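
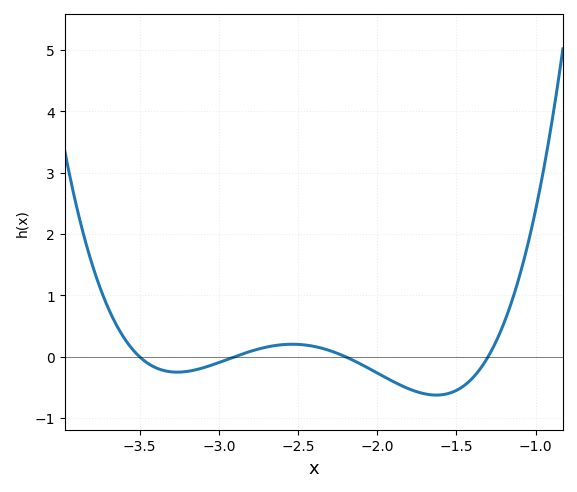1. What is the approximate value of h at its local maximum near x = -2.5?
0.204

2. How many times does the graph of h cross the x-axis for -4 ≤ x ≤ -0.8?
4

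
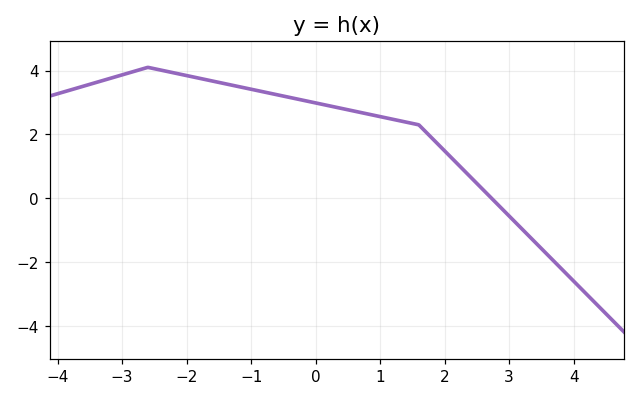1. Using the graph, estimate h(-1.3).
3.54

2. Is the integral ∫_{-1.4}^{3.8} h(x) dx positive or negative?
positive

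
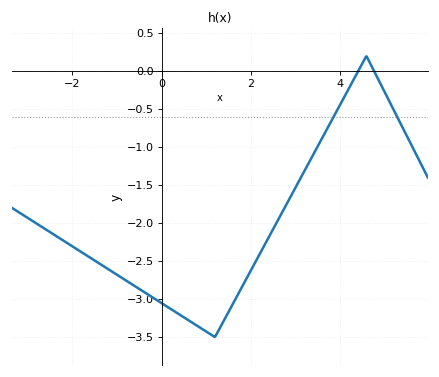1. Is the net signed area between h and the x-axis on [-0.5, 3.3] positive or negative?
negative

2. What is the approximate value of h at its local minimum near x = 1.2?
-3.5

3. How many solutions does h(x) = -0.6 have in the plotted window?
2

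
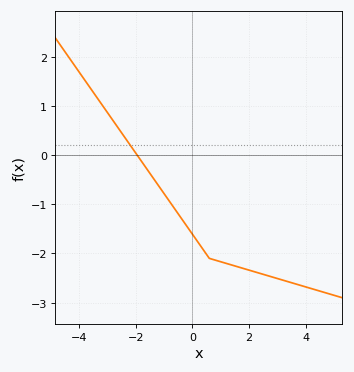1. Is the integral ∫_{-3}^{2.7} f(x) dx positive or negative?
negative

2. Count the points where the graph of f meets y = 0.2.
1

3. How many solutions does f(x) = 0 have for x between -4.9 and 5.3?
1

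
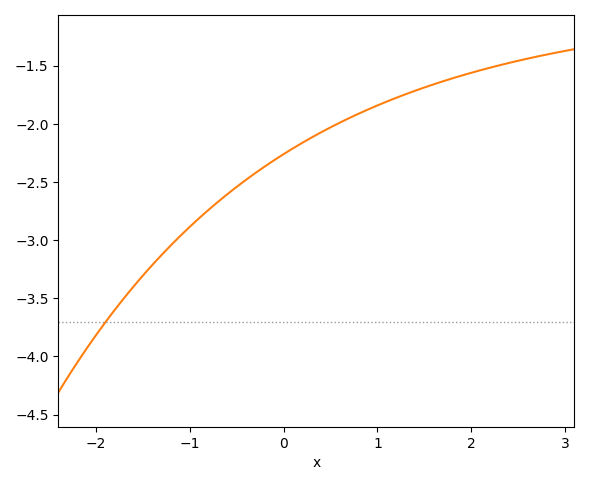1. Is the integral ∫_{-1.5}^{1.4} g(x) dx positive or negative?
negative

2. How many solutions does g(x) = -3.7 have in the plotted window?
1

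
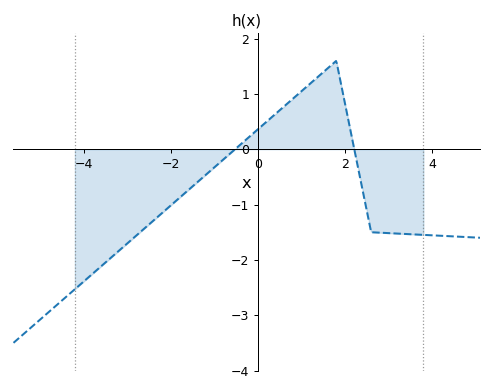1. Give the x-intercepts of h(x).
-0.524, 2.21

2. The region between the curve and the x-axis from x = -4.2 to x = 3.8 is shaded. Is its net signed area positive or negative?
negative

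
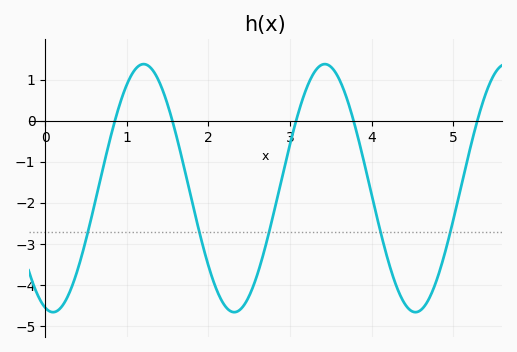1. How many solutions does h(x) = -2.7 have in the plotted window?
5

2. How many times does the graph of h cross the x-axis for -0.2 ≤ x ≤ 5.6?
5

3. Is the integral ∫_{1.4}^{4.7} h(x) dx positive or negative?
negative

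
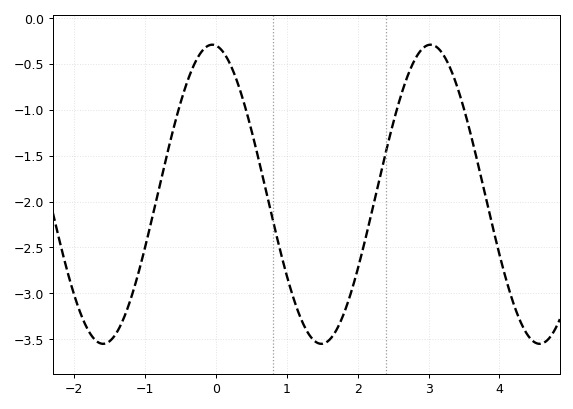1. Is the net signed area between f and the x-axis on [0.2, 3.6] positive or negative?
negative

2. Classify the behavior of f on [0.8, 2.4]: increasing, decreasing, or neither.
neither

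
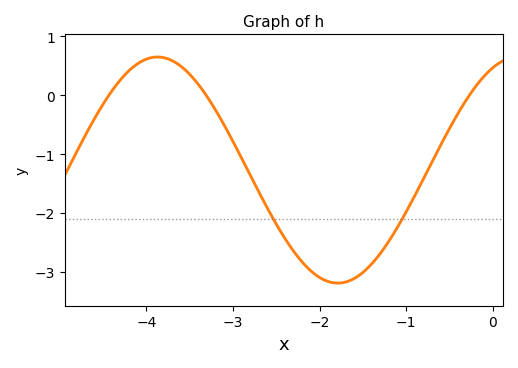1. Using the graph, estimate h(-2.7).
-1.64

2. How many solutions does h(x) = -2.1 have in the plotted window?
2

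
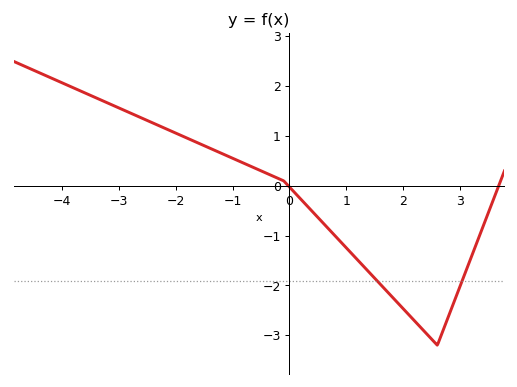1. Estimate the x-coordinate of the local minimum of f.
2.6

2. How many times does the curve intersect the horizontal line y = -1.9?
2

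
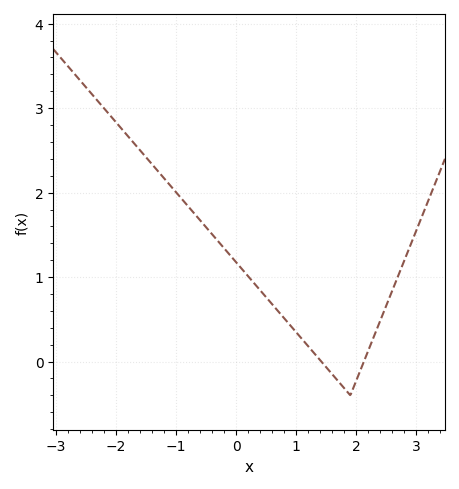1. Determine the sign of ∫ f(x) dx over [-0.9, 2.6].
positive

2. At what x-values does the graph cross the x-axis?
1.4, 2.1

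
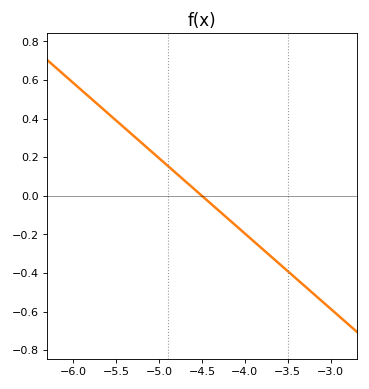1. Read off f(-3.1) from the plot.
-0.54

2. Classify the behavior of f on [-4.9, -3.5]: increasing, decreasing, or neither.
decreasing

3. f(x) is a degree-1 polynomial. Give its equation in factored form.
y = -0.39(x + 4.5)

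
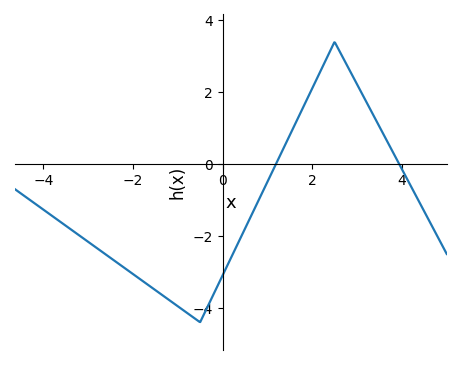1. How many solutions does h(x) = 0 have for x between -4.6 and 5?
2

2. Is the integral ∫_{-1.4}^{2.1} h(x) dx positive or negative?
negative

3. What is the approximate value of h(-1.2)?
-3.8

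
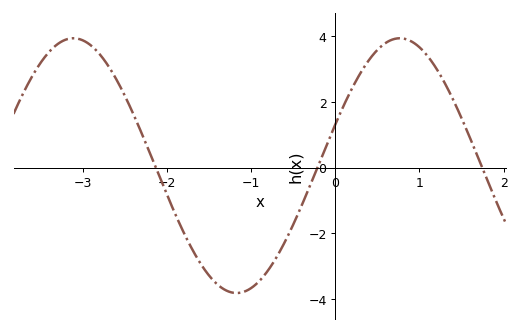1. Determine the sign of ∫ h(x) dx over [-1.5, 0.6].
negative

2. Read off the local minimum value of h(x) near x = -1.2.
-3.82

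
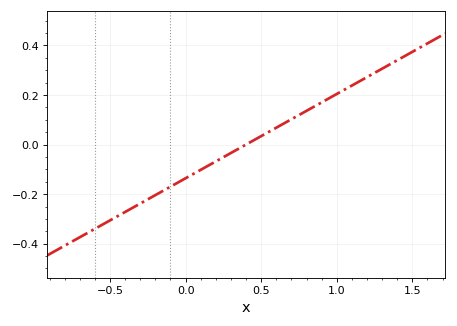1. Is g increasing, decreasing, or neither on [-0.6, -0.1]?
increasing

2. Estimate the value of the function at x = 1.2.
0.272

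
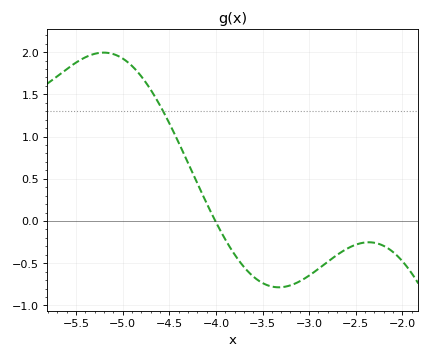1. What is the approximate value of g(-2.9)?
-0.55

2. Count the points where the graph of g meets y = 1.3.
1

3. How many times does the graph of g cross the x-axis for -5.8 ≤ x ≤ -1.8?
1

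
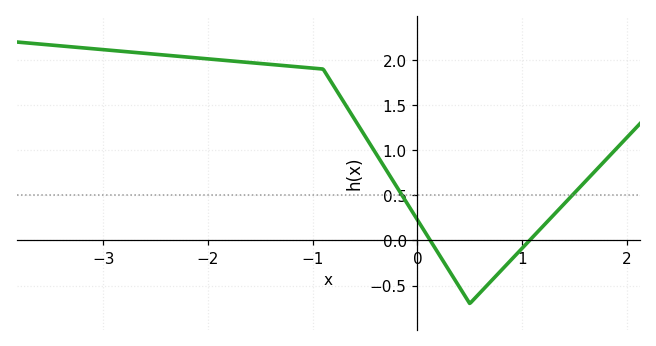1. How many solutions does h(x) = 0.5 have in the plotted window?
2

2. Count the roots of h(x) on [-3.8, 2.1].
2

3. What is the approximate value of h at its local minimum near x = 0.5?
-0.7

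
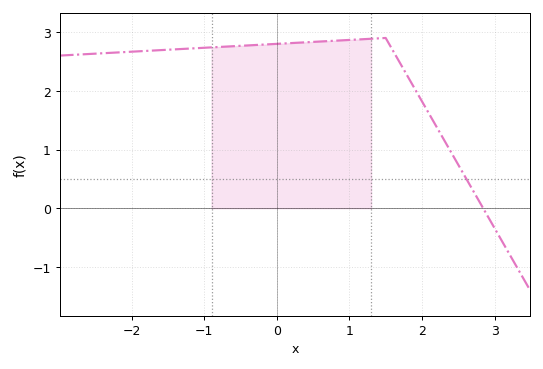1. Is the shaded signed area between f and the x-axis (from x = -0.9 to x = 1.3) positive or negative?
positive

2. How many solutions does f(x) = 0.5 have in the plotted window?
1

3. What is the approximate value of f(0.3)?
2.8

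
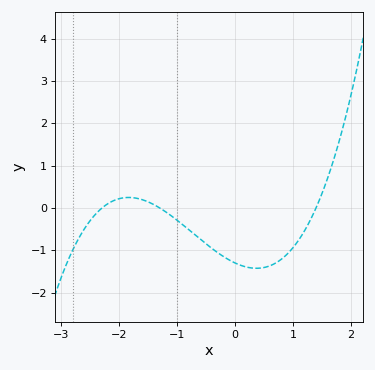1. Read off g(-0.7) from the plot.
-0.6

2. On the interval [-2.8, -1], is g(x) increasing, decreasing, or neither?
neither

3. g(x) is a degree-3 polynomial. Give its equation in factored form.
y = 0.31(x + 2.3)(x + 1.3)(x - 1.4)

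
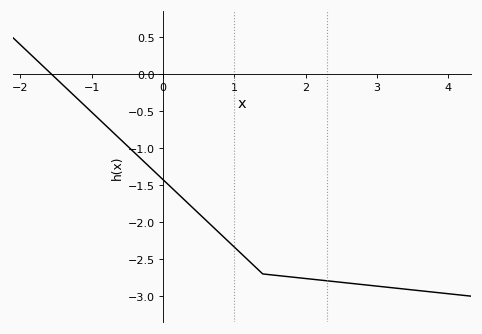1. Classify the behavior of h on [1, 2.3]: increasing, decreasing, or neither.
decreasing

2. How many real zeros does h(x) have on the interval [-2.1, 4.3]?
1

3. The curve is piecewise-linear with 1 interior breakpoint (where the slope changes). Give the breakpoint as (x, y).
(1.4, -2.7)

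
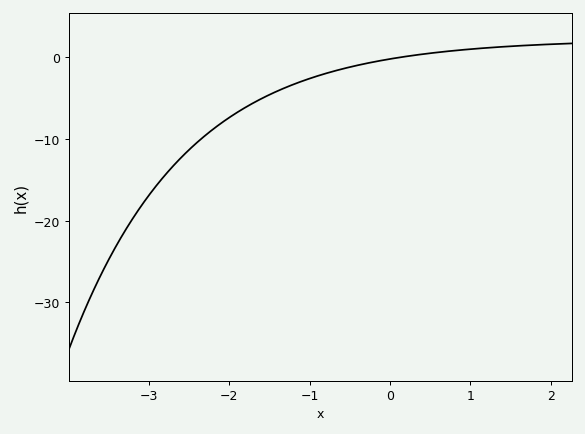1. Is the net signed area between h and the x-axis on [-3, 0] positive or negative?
negative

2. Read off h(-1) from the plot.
-3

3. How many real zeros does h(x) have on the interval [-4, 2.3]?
1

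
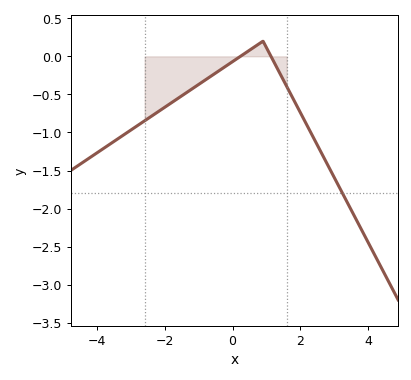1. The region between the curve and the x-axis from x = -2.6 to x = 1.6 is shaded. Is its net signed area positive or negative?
negative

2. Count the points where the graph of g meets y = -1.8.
1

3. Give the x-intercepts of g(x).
0.2, 1.2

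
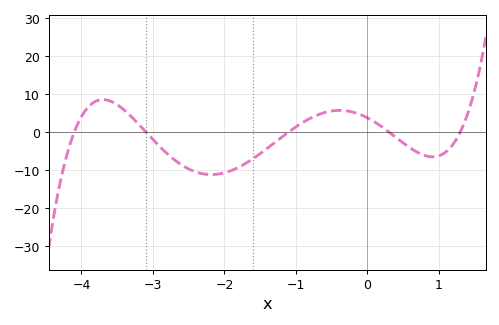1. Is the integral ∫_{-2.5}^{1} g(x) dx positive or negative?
negative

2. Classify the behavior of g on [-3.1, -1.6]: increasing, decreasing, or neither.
neither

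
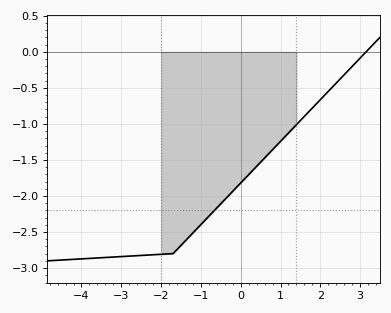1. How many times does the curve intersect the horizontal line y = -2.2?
1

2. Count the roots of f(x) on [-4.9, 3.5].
1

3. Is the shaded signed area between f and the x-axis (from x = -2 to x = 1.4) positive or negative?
negative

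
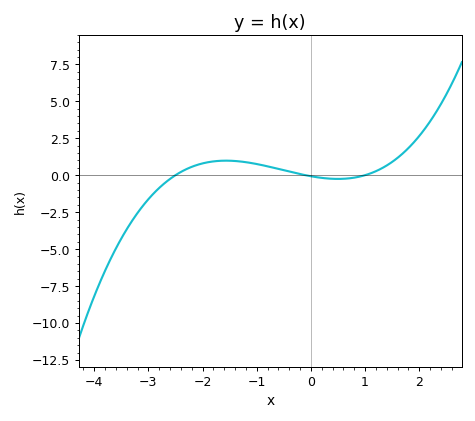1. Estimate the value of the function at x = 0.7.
0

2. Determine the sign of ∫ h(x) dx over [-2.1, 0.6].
positive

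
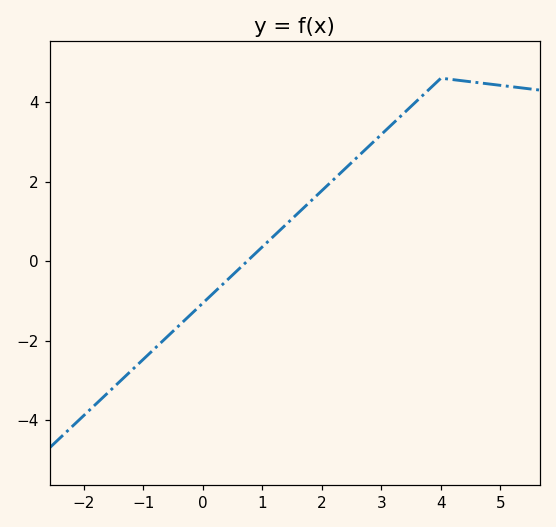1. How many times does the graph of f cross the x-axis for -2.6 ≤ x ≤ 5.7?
1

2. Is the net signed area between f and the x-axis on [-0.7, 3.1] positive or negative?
positive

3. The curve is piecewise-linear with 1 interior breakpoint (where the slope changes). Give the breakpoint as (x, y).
(4, 4.6)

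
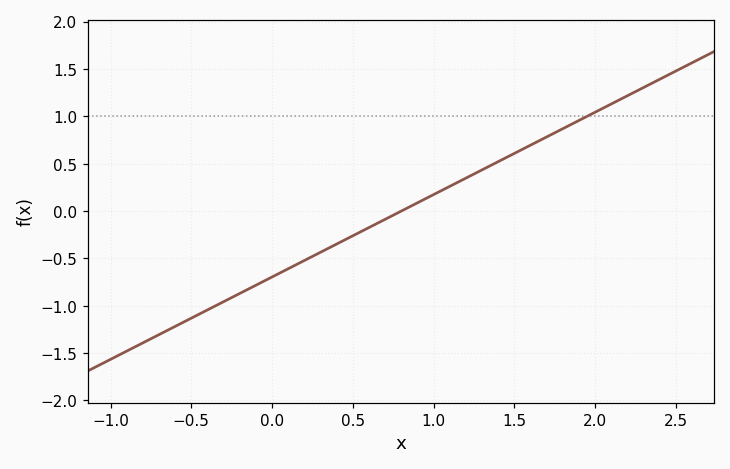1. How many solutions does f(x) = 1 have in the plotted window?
1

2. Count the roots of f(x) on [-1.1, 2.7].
1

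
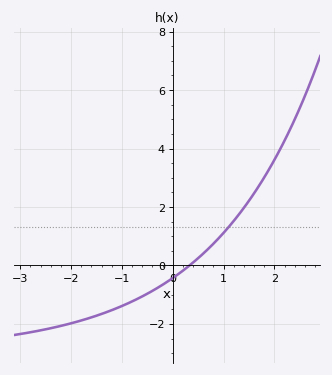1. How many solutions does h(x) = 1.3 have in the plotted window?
1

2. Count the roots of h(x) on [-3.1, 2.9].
1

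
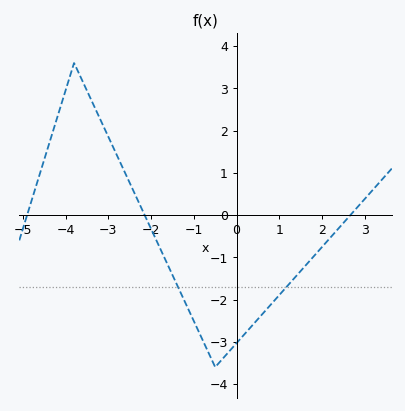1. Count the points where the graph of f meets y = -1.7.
2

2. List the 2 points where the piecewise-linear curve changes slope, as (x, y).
(-3.8, 3.6); (-0.5, -3.6)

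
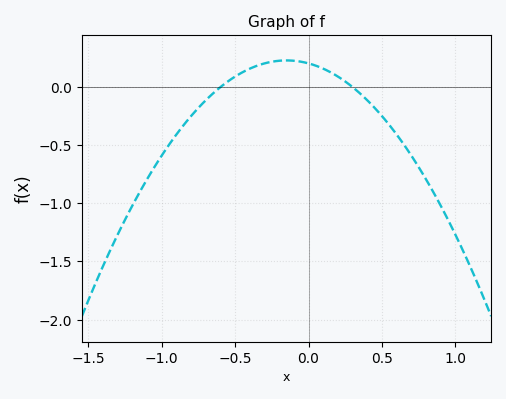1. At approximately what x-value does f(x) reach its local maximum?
-0.15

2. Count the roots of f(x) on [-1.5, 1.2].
2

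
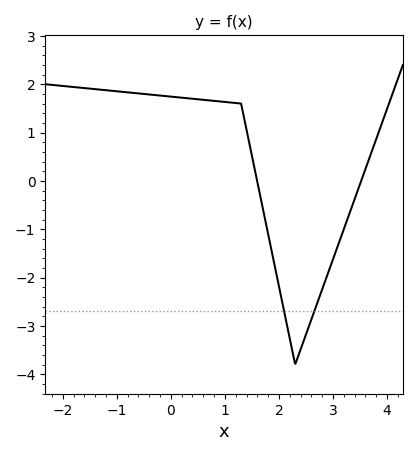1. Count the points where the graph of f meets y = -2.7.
2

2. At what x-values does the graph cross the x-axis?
1.6, 3.52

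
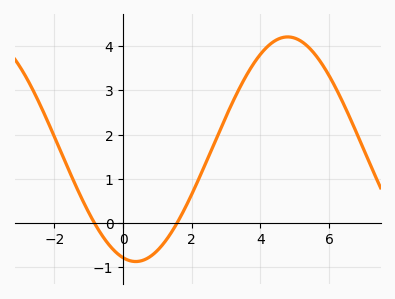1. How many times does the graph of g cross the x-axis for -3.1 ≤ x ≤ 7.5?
2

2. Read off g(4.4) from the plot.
4.11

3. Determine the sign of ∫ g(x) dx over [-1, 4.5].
positive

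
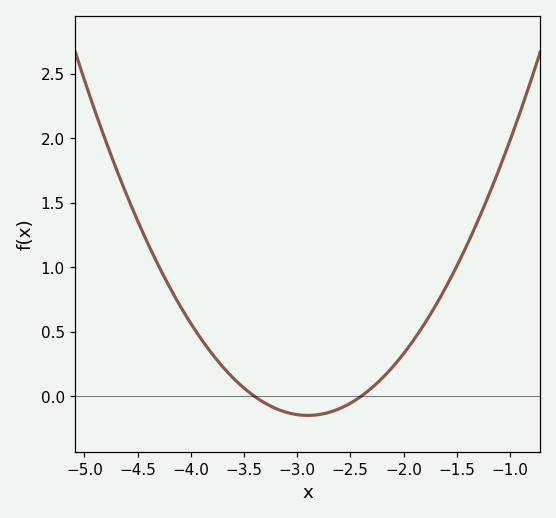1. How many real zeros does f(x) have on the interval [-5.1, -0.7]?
2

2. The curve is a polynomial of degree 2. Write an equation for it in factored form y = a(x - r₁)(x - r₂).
y = 0.59(x + 3.4)(x + 2.4)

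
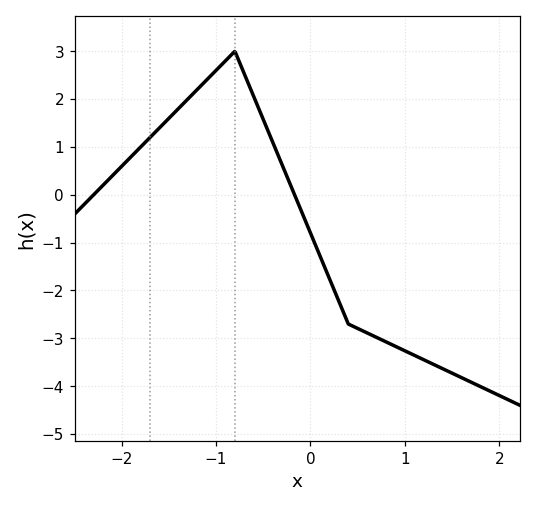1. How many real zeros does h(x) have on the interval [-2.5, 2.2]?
2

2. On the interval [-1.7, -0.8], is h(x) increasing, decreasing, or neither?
increasing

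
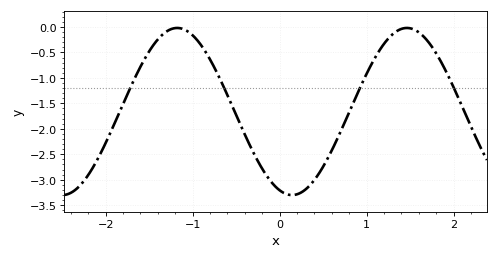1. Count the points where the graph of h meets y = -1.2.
4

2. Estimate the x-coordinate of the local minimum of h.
0.143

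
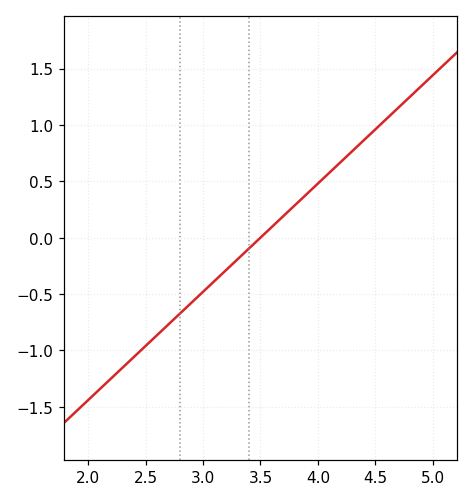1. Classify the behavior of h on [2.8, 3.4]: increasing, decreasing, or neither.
increasing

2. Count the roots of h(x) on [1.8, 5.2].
1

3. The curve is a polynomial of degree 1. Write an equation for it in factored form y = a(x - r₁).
y = 0.96(x - 3.5)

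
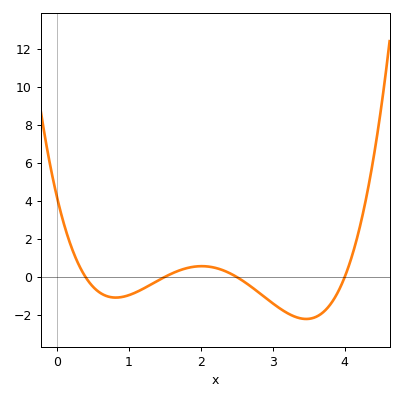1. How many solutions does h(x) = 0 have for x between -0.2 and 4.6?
4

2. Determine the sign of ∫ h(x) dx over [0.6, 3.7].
negative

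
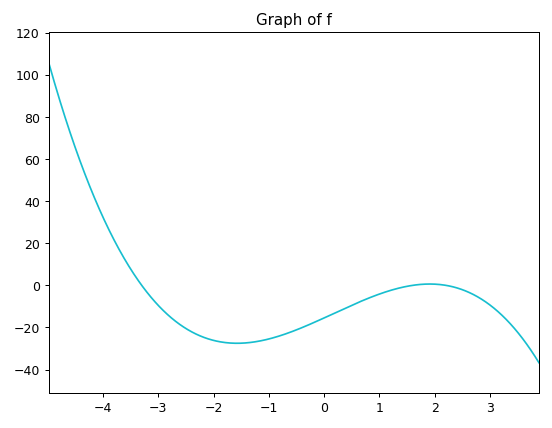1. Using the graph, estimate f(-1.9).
-26.7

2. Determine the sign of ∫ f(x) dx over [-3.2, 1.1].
negative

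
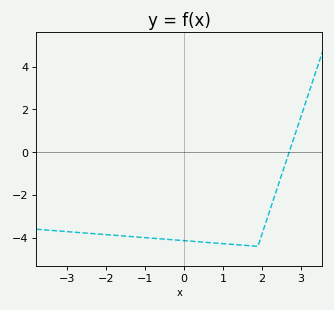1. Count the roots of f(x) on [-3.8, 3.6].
1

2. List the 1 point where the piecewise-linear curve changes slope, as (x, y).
(1.9, -4.4)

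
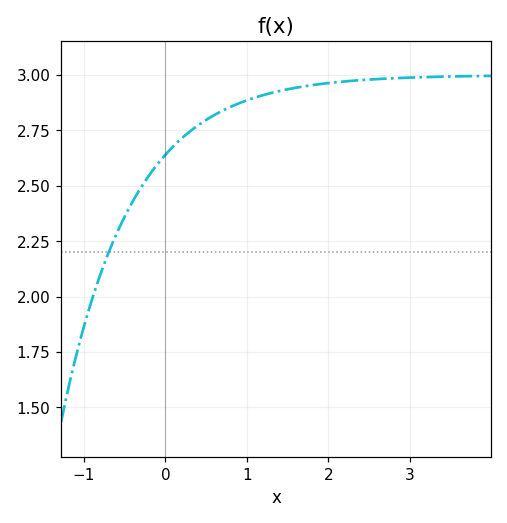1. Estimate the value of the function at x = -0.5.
2.36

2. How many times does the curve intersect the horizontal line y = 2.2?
1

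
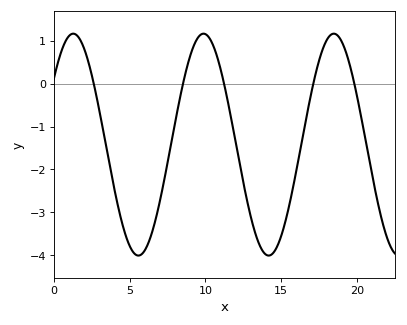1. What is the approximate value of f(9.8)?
1.17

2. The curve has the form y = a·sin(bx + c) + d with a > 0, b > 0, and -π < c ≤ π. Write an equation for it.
y = 2.59sin(0.73x + 0.642) - 1.42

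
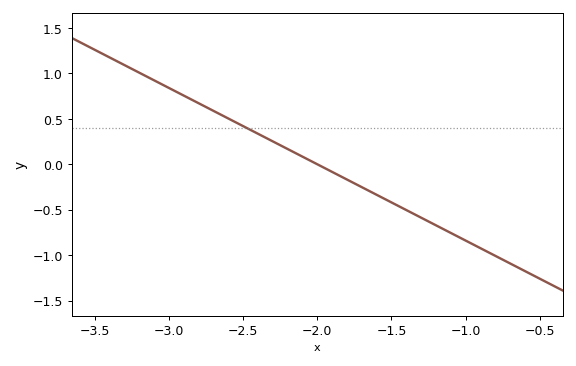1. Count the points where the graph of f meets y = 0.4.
1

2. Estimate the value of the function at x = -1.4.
-0.5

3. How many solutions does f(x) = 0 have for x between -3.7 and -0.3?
1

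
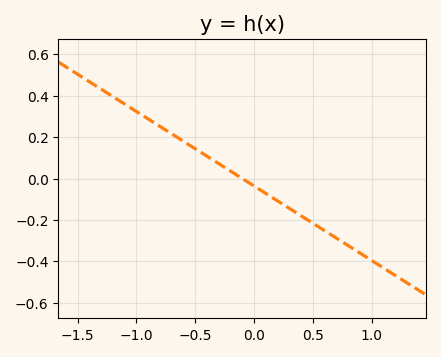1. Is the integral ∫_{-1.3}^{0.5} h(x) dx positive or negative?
positive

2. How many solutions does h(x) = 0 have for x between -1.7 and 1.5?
1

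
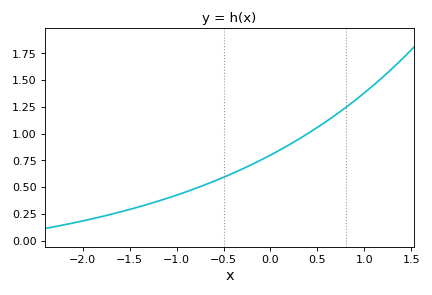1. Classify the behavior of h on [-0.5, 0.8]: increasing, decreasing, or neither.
increasing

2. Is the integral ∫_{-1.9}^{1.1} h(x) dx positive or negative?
positive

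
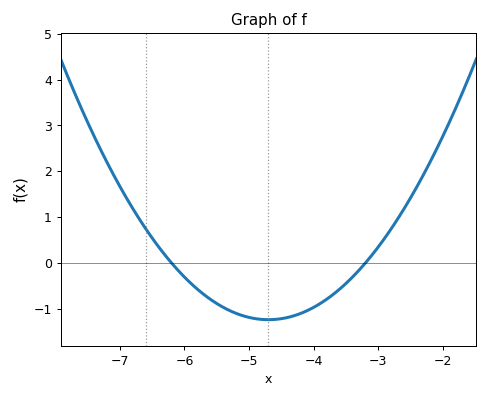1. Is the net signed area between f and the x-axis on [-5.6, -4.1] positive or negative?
negative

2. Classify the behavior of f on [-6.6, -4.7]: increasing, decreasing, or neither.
decreasing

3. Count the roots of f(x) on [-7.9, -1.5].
2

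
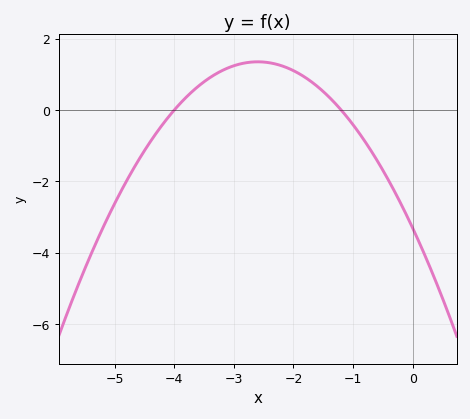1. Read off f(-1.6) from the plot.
0.662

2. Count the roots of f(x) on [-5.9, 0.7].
2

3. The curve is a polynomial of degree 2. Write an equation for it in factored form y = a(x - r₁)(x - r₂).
y = -0.69(x + 4)(x + 1.2)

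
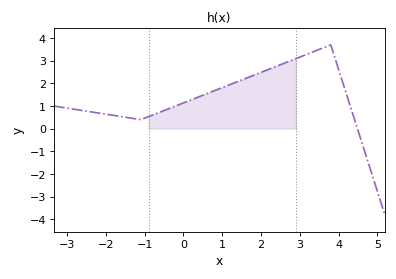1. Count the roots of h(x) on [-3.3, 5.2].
1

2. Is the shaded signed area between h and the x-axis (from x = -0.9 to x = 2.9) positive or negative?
positive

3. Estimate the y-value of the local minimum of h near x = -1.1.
0.4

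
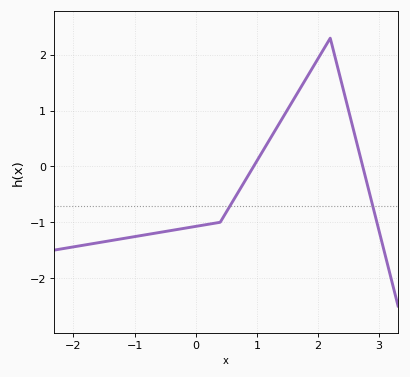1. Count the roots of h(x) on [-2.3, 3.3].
2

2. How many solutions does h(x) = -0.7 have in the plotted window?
2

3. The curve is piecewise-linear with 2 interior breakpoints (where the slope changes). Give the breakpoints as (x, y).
(0.4, -1); (2.2, 2.3)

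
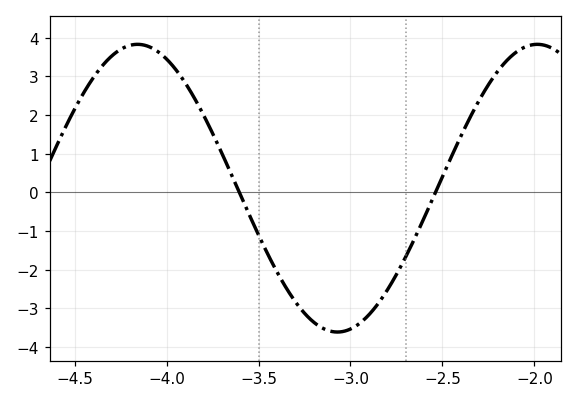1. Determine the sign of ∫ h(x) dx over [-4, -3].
negative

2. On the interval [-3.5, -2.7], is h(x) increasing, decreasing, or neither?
neither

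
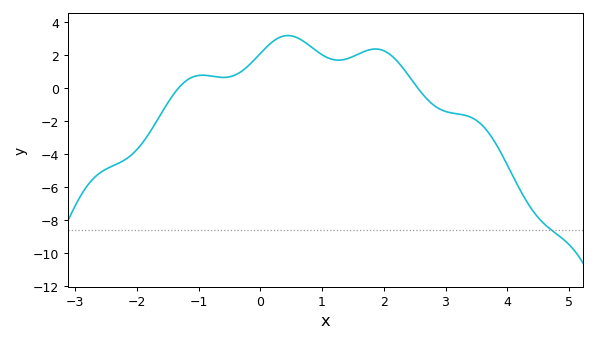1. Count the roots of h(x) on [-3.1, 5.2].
2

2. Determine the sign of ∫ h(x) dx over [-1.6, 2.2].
positive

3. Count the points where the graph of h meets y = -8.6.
1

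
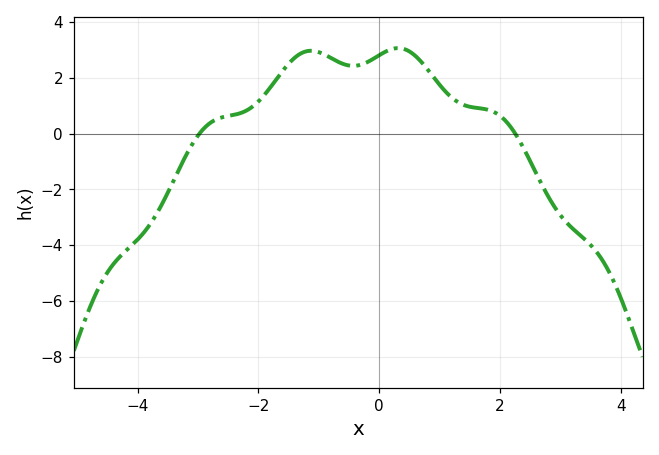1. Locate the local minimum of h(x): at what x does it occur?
-0.43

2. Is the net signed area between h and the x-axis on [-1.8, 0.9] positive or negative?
positive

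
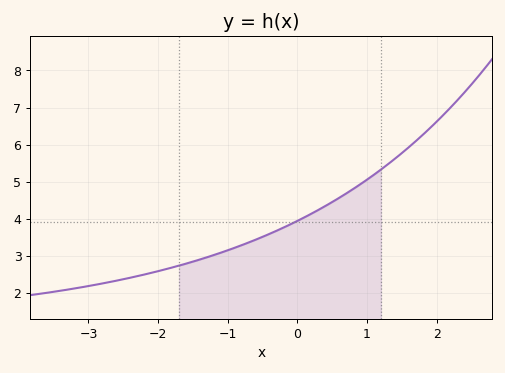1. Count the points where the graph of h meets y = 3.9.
1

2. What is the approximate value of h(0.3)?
4.2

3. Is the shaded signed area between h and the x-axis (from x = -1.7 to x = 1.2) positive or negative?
positive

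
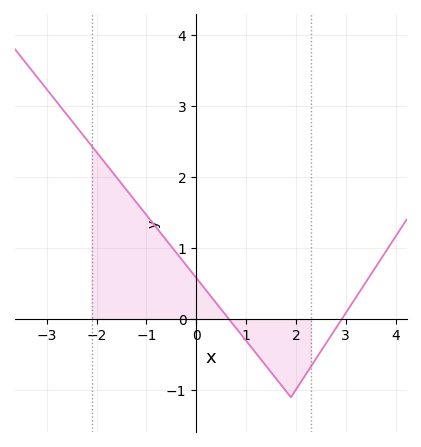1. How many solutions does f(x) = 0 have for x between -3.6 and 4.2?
2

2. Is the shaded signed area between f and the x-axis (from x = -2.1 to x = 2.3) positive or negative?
positive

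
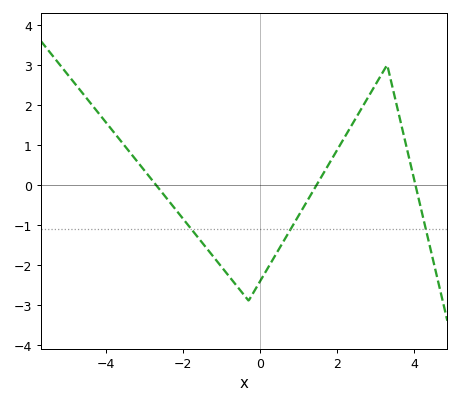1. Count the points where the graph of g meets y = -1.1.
3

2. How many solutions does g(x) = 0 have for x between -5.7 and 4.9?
3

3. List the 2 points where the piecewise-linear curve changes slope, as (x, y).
(-0.3, -2.9); (3.3, 3)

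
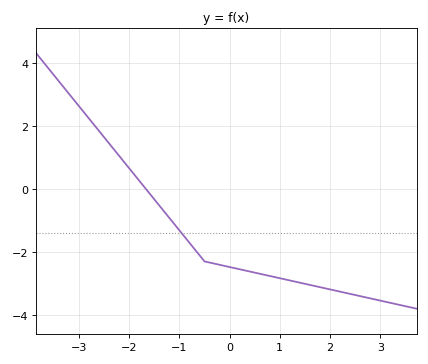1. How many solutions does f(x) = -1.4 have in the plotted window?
1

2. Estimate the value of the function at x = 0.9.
-2.8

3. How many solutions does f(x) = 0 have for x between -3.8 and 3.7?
1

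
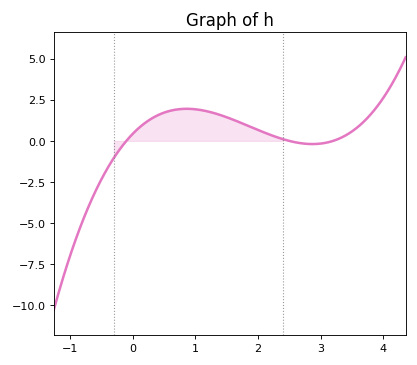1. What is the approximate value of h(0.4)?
1.56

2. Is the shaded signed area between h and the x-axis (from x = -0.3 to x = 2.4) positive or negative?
positive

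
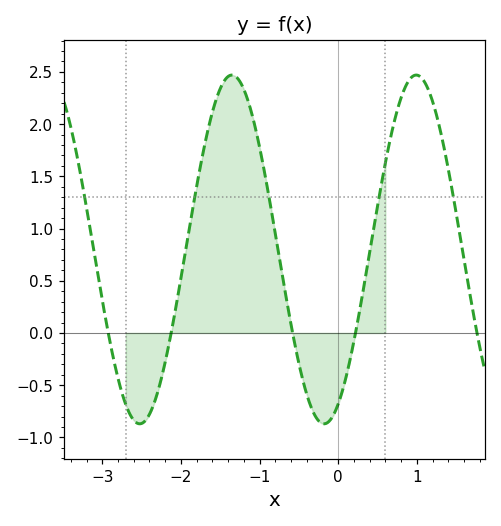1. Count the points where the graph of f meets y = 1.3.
5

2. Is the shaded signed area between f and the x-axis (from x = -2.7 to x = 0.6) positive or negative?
positive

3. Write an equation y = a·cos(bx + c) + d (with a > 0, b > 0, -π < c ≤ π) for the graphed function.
y = 1.67cos(2.7x - 2.7) + 0.8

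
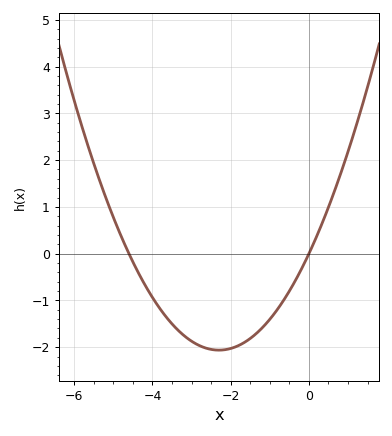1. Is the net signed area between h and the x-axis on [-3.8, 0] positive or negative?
negative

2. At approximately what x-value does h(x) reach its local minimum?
-2.3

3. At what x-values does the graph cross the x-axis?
-4.6, 0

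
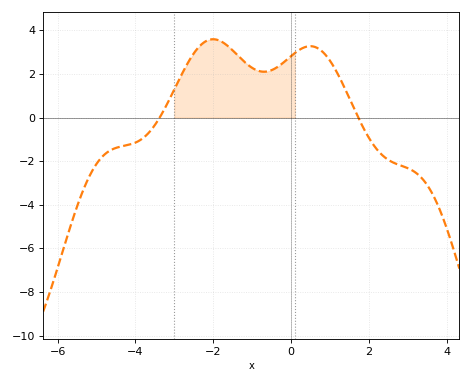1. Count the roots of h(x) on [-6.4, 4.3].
2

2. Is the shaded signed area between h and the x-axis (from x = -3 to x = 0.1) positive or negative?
positive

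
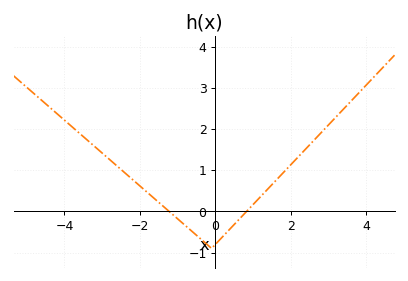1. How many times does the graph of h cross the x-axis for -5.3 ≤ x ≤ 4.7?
2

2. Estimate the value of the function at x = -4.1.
2.3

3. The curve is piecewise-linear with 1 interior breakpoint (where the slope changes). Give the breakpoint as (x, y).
(-0.1, -0.9)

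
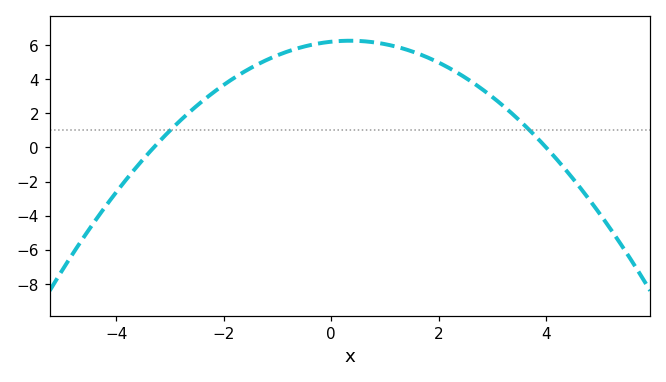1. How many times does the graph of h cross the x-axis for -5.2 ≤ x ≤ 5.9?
2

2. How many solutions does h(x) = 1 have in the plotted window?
2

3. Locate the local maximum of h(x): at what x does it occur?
0.35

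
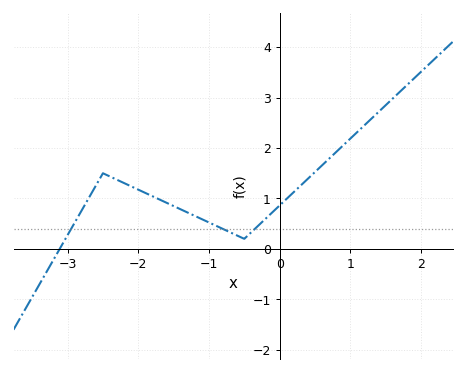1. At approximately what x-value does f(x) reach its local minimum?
-0.501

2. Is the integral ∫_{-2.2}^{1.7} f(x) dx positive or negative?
positive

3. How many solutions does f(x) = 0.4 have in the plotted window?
3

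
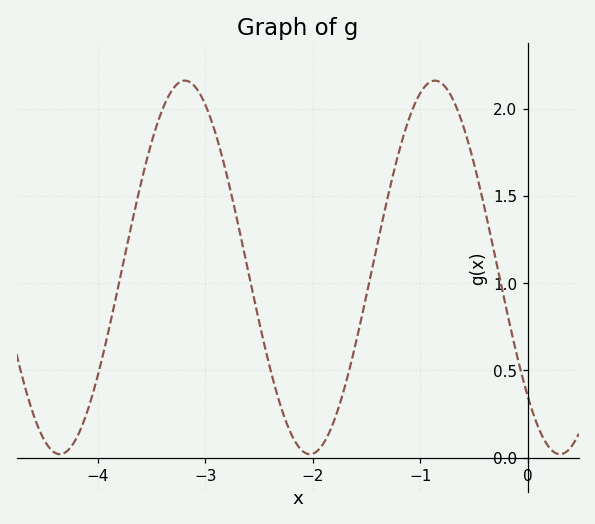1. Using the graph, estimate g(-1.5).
0.933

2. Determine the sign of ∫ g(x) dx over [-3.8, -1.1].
positive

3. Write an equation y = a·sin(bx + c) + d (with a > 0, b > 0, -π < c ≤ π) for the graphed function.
y = 1.07sin(2.7x - 2.38) + 1.09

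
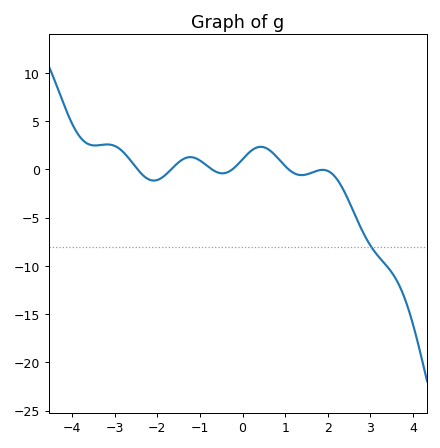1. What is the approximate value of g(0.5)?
2.5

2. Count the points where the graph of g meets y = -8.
1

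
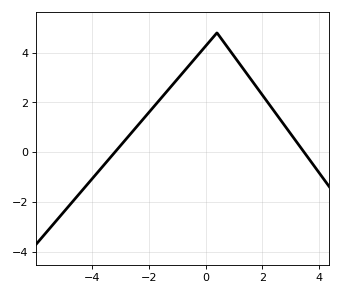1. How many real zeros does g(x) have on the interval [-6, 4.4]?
2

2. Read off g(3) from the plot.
0.735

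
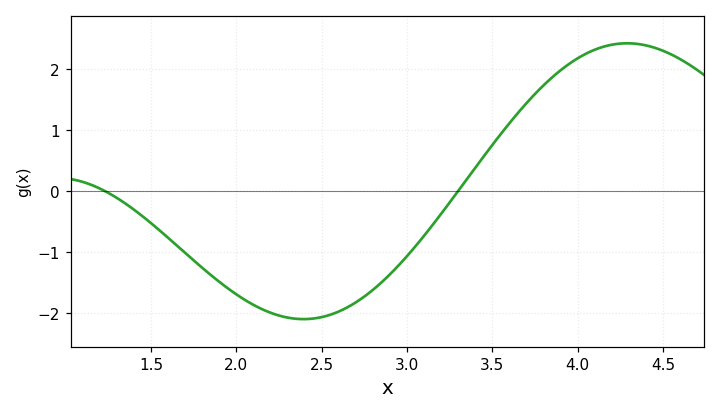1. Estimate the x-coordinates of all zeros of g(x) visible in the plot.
1.25, 3.3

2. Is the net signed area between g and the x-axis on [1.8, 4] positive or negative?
negative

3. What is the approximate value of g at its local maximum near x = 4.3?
2.4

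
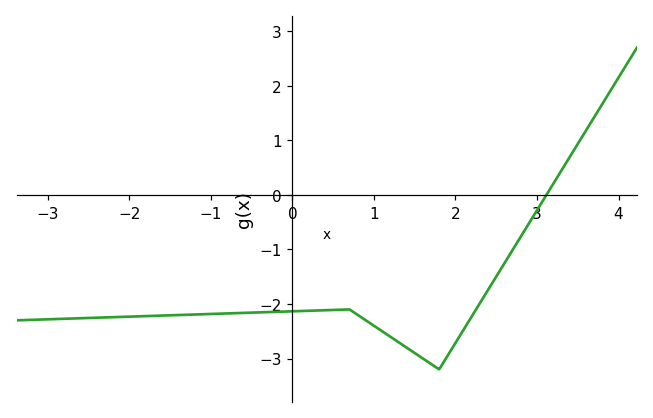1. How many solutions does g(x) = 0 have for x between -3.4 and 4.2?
1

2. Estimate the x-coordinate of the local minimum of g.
1.8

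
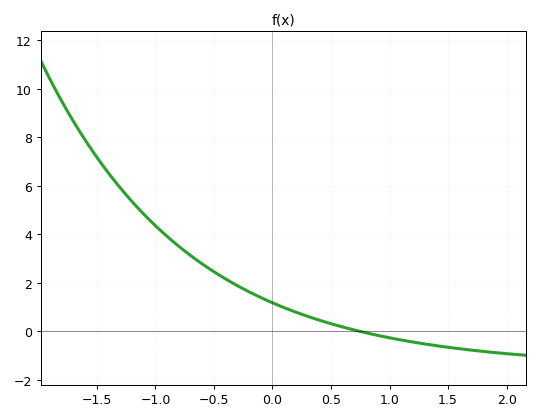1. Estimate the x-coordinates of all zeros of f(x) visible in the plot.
0.7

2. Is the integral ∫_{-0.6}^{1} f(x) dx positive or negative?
positive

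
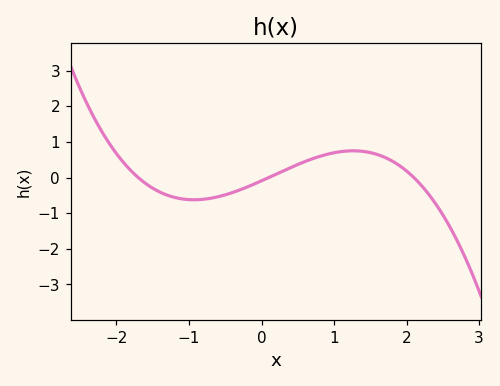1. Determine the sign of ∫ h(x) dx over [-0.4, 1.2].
positive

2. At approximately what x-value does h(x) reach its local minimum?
-0.932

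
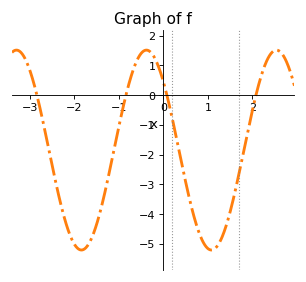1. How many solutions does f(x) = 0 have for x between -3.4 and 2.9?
4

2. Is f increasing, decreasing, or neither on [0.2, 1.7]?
neither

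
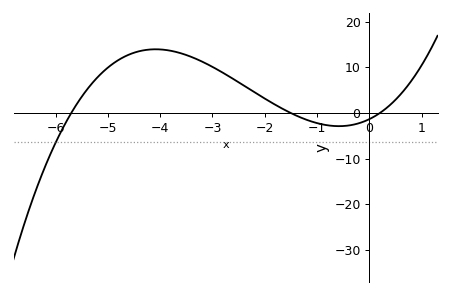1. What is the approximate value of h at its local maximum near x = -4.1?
14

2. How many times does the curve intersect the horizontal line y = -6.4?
1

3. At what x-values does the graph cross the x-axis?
-5.7, -1.5, 0.2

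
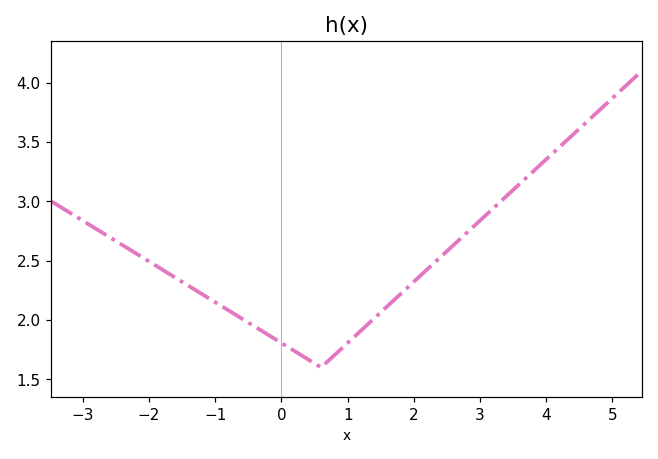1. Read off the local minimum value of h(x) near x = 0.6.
1.6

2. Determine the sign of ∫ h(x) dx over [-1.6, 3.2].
positive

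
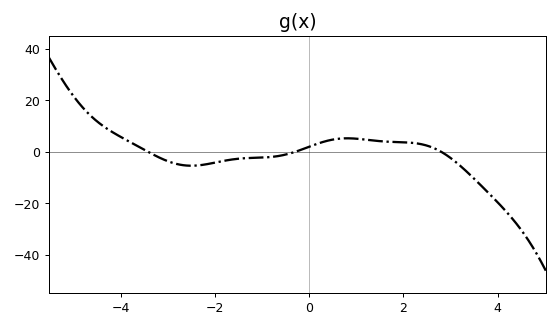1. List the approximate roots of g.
-3.42, -0.306, 2.81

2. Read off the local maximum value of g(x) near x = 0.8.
5.29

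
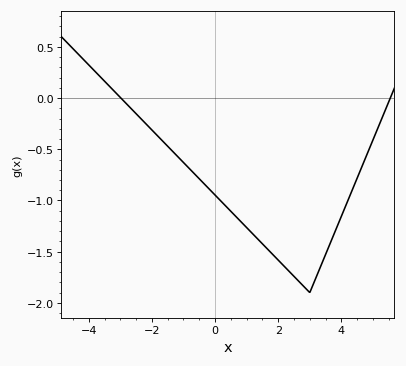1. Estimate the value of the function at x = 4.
-1.15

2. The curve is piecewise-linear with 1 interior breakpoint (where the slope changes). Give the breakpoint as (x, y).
(3, -1.9)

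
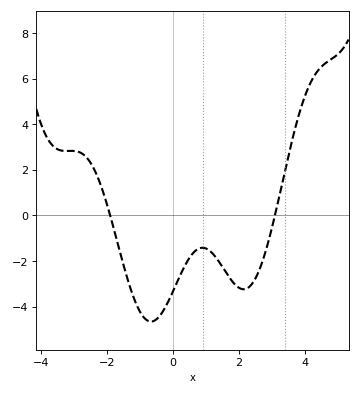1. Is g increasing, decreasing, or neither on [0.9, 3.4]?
neither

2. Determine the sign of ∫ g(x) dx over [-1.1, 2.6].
negative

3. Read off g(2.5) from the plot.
-2.8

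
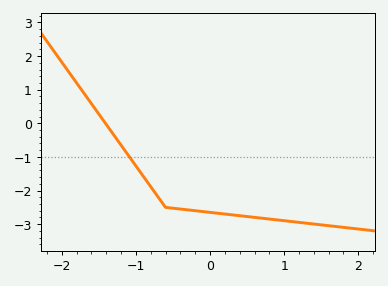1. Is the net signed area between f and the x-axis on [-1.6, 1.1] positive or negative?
negative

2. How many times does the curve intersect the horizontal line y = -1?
1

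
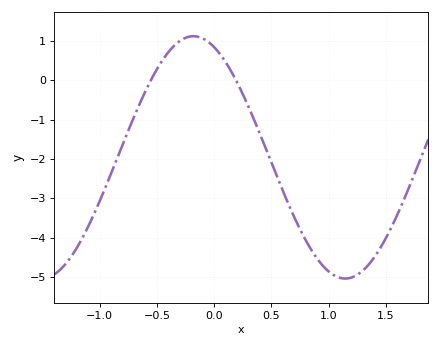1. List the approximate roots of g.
-0.553, 0.19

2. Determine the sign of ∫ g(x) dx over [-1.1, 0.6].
negative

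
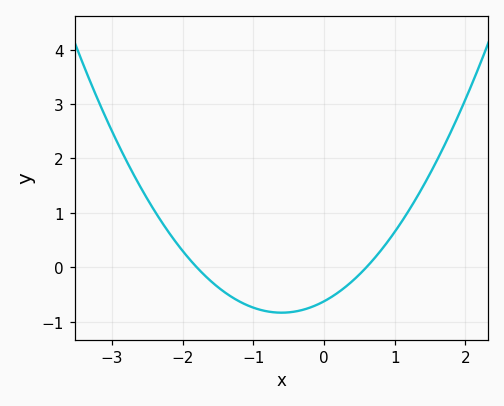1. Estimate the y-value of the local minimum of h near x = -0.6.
-0.8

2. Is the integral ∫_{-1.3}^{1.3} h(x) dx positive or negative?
negative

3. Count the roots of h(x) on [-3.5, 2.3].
2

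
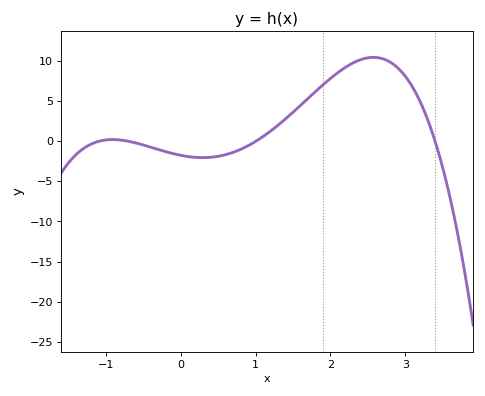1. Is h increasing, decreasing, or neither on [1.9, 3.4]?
neither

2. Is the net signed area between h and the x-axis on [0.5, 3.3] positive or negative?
positive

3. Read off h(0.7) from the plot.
-1.5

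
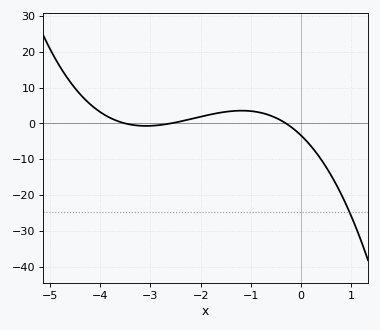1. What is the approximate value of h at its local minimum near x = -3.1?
-1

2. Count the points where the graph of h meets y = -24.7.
1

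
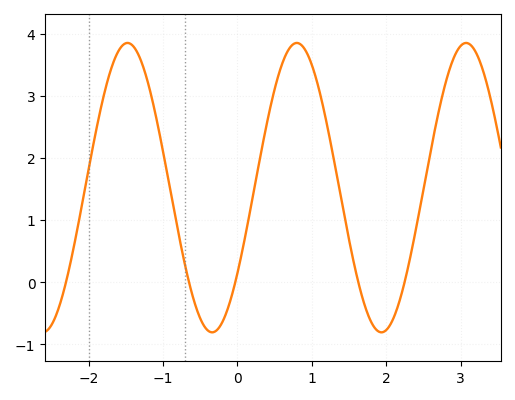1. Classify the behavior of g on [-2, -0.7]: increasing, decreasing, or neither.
neither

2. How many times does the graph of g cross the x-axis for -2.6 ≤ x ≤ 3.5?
5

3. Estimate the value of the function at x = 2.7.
2.7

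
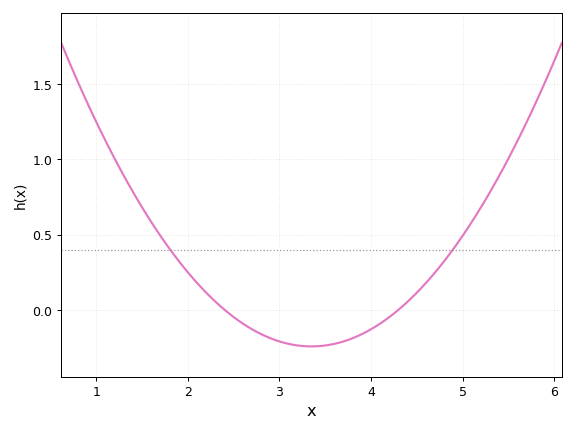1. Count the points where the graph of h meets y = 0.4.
2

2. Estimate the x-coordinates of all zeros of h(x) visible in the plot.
2.4, 4.3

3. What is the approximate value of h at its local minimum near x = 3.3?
-0.25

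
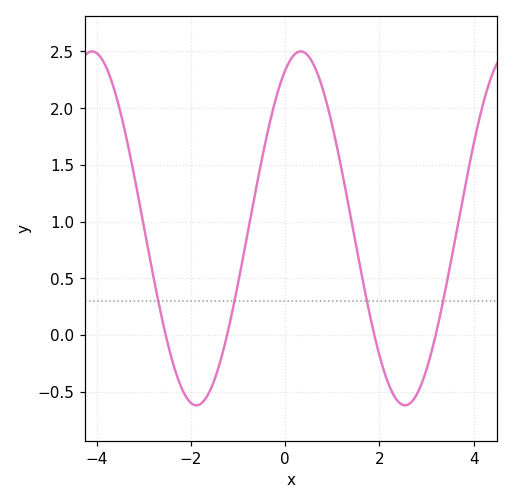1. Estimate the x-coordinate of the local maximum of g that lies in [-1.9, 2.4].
0.332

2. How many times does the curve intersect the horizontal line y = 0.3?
4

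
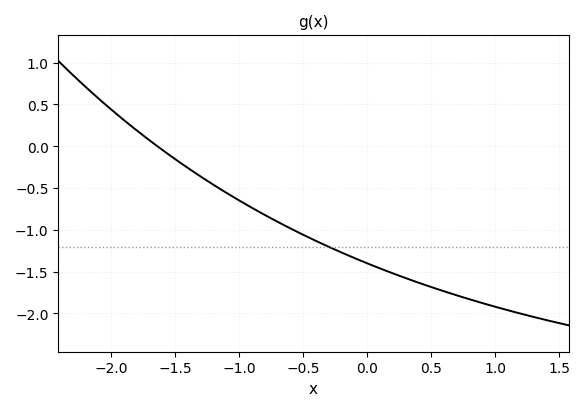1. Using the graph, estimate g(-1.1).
-0.556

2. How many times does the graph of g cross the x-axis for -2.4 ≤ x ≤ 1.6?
1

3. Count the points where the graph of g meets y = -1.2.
1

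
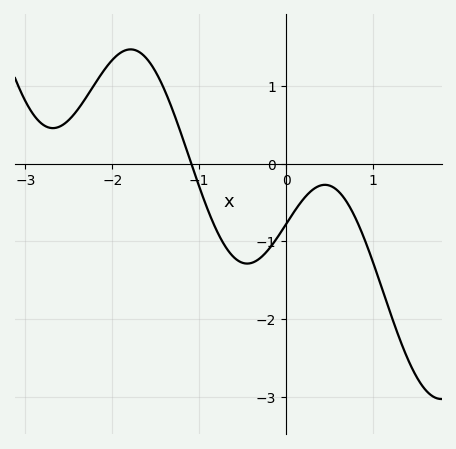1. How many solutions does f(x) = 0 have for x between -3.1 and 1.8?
1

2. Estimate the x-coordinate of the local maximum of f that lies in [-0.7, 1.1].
0.448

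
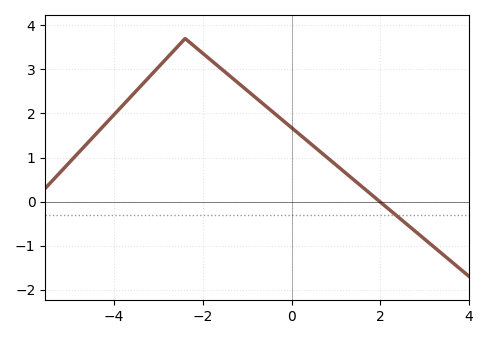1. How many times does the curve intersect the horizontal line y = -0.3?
1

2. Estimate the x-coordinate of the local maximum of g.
-2.4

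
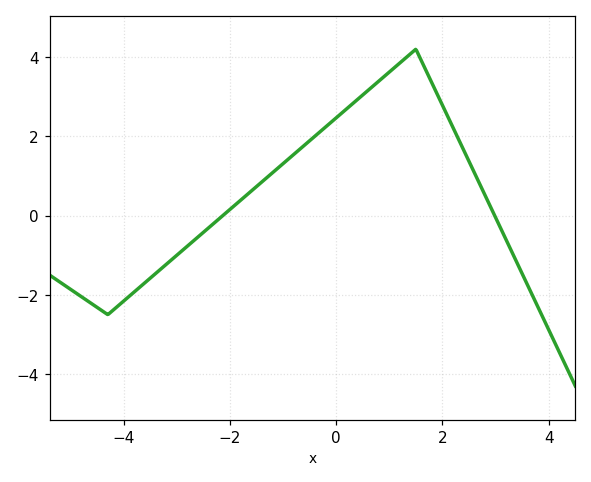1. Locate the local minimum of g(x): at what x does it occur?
-4.2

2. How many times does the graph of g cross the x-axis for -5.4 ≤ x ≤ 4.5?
2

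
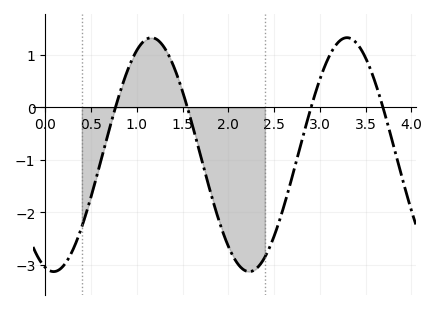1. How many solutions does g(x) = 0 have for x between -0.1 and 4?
4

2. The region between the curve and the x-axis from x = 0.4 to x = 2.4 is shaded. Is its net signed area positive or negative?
negative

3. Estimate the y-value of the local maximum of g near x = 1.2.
1.33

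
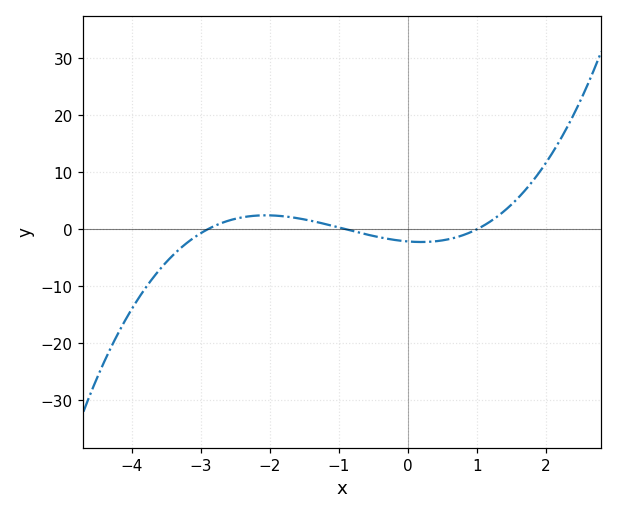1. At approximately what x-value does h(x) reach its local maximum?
-2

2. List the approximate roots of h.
-3, -1, 1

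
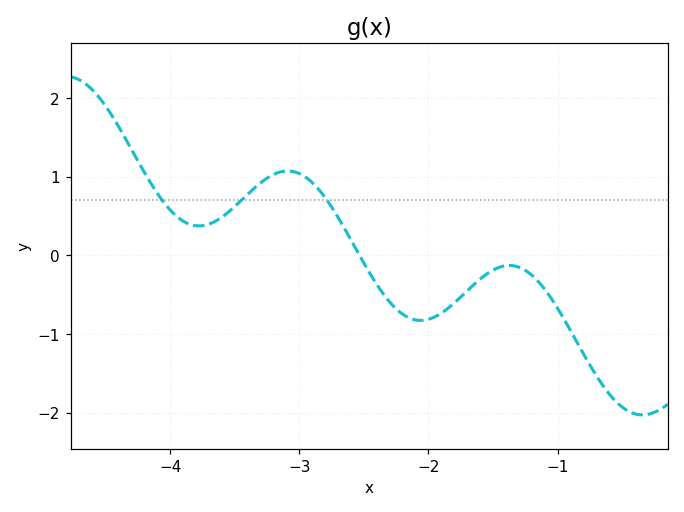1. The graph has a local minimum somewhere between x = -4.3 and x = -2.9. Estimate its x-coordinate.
-3.78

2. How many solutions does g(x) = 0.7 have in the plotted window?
3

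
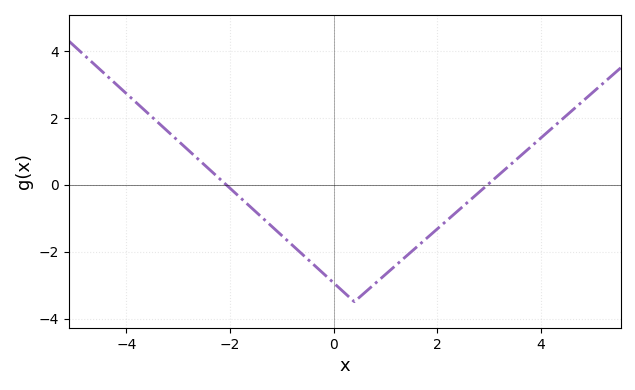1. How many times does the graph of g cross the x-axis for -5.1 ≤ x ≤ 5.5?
2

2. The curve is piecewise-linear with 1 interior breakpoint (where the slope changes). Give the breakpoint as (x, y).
(0.4, -3.5)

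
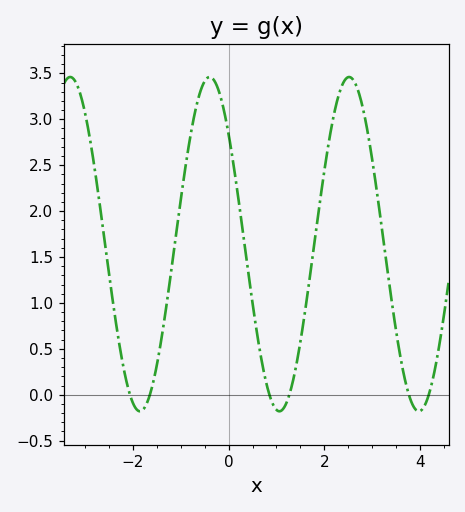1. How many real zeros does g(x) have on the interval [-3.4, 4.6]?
6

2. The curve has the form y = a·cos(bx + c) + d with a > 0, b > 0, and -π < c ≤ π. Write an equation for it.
y = 1.82cos(2.2x + 0.85) + 1.64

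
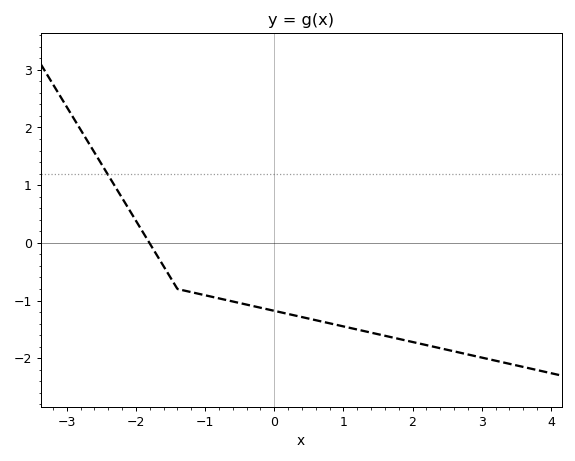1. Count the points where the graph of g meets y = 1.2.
1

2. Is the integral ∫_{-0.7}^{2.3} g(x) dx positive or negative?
negative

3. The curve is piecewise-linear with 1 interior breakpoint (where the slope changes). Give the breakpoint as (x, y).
(-1.4, -0.8)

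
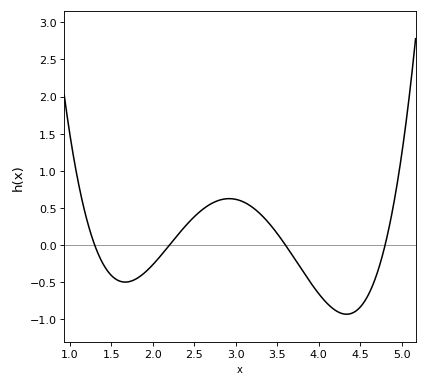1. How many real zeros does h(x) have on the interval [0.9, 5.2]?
4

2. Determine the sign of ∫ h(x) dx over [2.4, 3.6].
positive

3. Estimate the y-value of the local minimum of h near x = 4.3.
-0.95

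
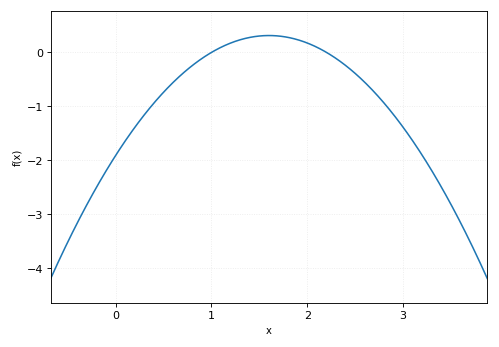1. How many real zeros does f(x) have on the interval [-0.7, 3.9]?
2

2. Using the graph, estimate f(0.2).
-1.39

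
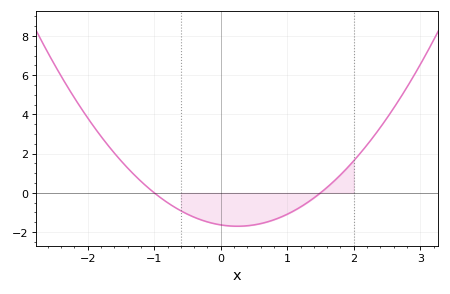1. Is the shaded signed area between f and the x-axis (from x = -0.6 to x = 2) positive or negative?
negative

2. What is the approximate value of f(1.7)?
0.6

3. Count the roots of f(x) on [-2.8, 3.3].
2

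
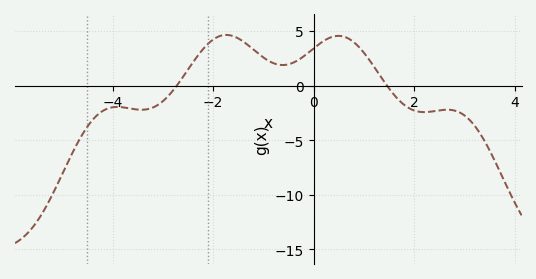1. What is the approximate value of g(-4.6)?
-4.5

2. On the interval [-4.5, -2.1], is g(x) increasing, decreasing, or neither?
neither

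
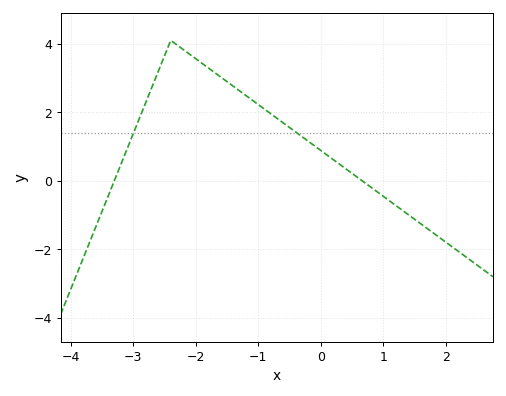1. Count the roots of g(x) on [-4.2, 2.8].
2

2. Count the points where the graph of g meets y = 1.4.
2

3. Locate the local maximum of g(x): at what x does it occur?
-2.4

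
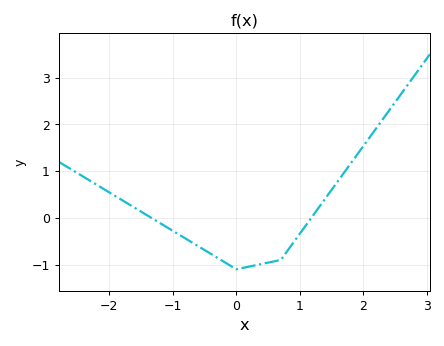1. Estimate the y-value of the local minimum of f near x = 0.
-1.1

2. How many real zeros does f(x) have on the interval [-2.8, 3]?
2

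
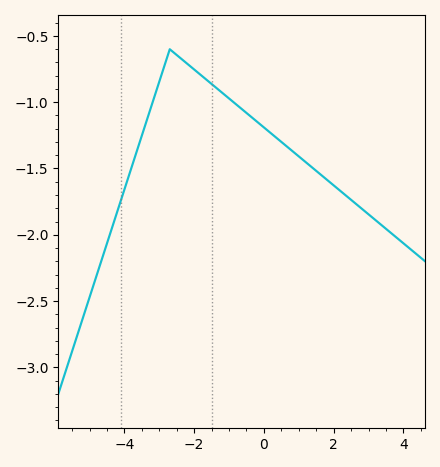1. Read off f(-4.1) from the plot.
-1.75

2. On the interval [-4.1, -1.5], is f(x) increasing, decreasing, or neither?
neither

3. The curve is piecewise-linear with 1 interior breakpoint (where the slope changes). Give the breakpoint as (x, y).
(-2.7, -0.6)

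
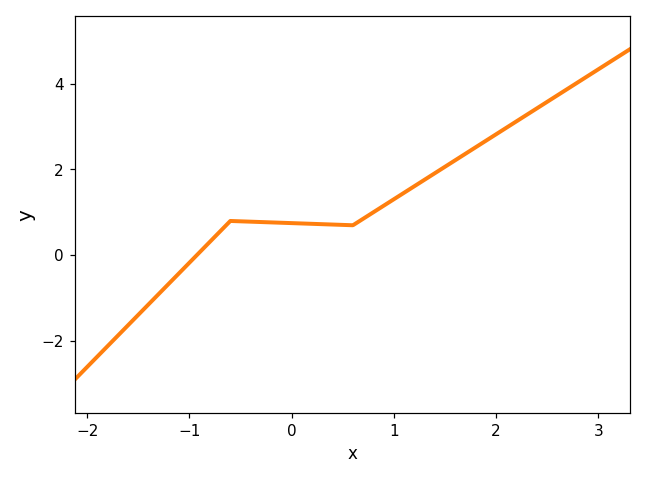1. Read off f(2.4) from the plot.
3.43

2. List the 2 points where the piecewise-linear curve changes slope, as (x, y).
(-0.6, 0.8); (0.6, 0.7)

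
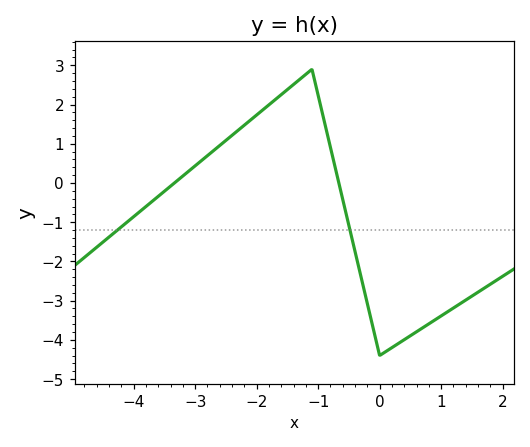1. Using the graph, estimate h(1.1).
-3.29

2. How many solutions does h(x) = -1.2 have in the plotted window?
2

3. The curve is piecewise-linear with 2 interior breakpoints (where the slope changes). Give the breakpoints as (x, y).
(-1.1, 2.9); (0, -4.4)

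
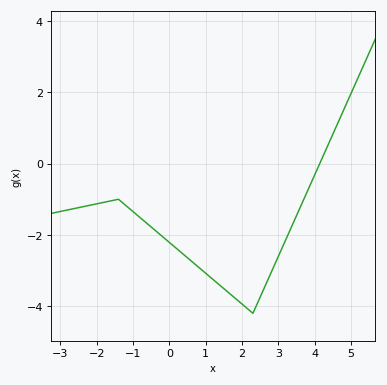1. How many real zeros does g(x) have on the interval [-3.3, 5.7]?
1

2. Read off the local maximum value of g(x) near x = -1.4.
-1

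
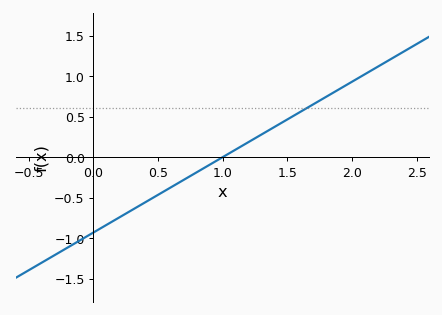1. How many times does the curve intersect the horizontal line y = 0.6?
1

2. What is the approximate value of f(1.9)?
0.85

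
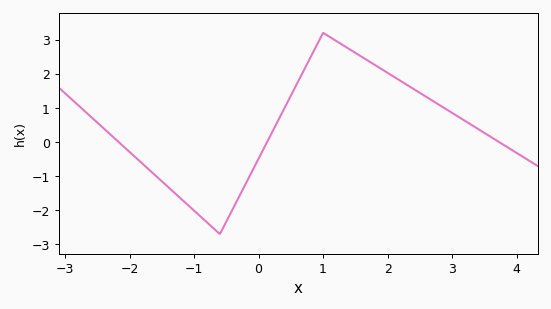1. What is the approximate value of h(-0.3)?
-1.6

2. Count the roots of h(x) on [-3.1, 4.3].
3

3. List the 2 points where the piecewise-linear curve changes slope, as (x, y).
(-0.6, -2.7); (1, 3.2)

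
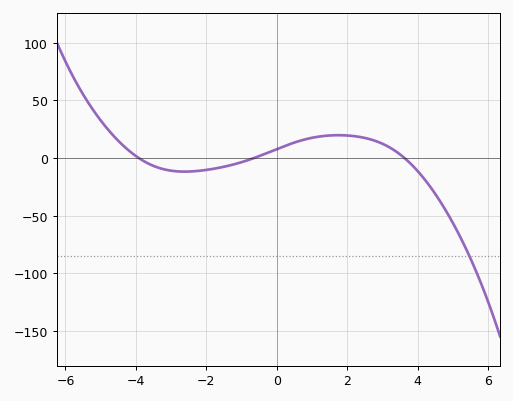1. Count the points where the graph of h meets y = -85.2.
1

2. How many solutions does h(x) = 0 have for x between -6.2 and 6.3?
3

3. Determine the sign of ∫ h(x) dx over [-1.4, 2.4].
positive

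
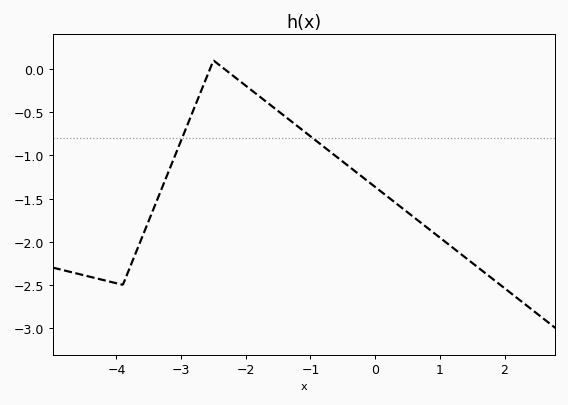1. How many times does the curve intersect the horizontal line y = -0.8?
2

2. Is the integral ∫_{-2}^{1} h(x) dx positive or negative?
negative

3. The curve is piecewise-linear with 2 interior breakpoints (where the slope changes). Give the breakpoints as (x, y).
(-3.9, -2.5); (-2.5, 0.1)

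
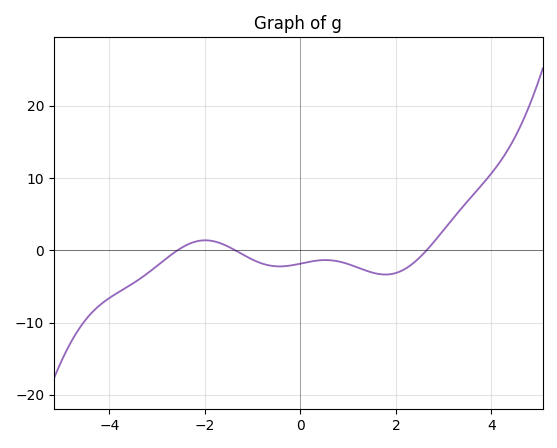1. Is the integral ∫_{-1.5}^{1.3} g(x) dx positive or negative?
negative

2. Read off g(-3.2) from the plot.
-3.17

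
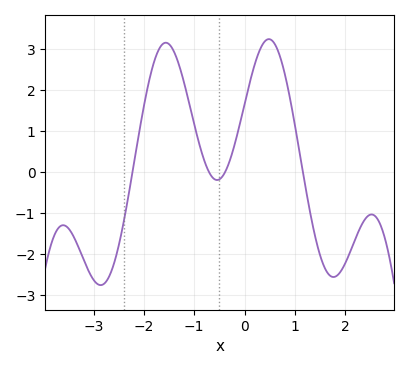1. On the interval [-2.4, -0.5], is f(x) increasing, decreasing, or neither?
neither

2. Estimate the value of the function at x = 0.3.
3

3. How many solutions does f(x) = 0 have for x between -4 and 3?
4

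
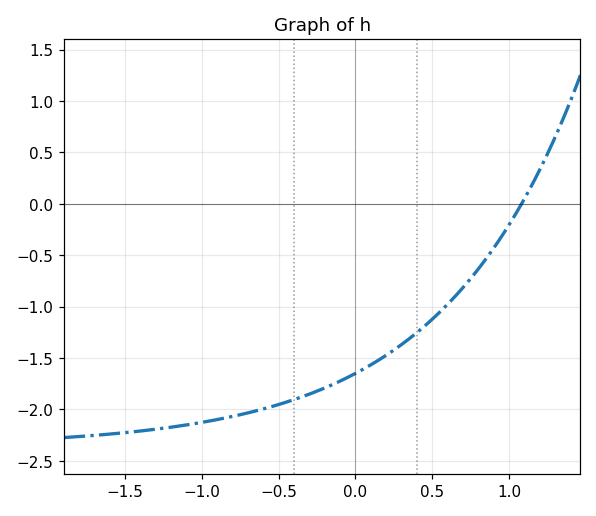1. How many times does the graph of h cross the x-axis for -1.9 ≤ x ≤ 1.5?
1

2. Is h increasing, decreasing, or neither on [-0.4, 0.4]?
increasing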